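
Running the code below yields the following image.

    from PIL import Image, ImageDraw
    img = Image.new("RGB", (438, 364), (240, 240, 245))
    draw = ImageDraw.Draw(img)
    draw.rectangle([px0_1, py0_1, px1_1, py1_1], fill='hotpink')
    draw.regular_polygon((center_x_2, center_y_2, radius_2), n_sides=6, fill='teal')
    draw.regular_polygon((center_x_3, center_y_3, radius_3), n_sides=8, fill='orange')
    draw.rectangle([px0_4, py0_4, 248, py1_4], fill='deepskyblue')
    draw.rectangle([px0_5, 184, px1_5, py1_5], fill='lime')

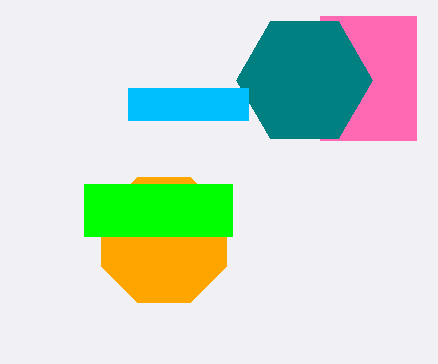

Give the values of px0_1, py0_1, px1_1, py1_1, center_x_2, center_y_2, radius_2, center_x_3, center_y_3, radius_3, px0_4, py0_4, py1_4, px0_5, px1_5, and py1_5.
px0_1 = 320
py0_1 = 16
px1_1 = 416
py1_1 = 140
center_x_2 = 304
center_y_2 = 80
radius_2 = 68
center_x_3 = 164
center_y_3 = 240
radius_3 = 68
px0_4 = 128
py0_4 = 88
py1_4 = 120
px0_5 = 84
px1_5 = 232
py1_5 = 236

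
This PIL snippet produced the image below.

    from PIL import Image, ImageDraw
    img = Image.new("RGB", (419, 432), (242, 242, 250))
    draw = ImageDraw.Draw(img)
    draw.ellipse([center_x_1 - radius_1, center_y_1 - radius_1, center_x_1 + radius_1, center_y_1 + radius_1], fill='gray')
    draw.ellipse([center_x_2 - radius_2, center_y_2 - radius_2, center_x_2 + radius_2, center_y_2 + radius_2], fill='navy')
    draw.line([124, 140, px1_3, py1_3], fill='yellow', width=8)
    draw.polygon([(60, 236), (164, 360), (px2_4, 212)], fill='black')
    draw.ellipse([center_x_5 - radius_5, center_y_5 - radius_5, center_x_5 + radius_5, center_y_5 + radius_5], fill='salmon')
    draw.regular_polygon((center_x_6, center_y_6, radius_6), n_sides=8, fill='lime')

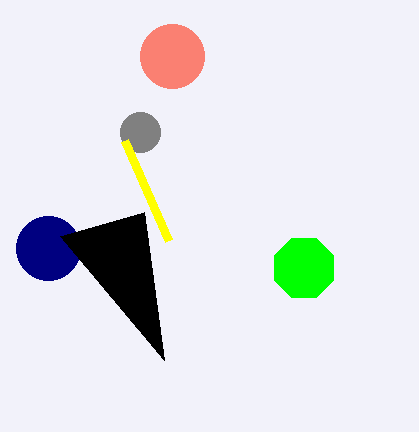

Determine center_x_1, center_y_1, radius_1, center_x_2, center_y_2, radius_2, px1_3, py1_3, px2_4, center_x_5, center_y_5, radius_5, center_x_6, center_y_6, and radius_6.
center_x_1 = 140; center_y_1 = 132; radius_1 = 20; center_x_2 = 48; center_y_2 = 248; radius_2 = 32; px1_3 = 168; py1_3 = 240; px2_4 = 144; center_x_5 = 172; center_y_5 = 56; radius_5 = 32; center_x_6 = 304; center_y_6 = 268; radius_6 = 32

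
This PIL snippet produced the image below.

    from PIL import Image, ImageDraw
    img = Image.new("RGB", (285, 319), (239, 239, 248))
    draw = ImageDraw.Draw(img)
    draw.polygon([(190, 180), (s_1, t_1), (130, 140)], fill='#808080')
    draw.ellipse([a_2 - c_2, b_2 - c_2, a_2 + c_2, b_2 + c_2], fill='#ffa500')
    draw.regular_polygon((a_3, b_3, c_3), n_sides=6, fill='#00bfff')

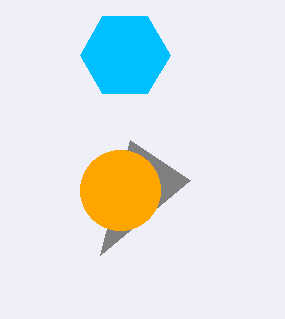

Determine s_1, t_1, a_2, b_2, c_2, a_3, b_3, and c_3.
s_1 = 100, t_1 = 255, a_2 = 120, b_2 = 190, c_2 = 40, a_3 = 125, b_3 = 55, c_3 = 45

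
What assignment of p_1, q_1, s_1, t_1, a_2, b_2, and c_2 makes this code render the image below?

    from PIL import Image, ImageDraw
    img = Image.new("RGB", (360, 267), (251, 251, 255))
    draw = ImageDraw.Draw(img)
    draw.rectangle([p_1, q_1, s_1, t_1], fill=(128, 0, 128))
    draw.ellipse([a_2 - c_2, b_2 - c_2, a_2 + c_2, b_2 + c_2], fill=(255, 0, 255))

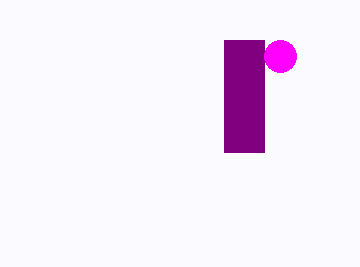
p_1 = 224
q_1 = 40
s_1 = 264
t_1 = 152
a_2 = 280
b_2 = 56
c_2 = 16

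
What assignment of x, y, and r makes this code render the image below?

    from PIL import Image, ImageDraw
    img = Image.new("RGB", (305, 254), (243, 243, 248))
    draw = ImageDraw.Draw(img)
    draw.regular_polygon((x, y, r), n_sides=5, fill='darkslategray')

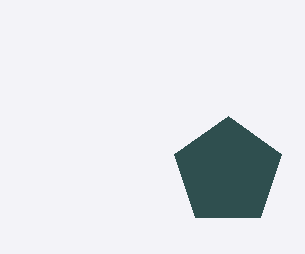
x = 228, y = 172, r = 56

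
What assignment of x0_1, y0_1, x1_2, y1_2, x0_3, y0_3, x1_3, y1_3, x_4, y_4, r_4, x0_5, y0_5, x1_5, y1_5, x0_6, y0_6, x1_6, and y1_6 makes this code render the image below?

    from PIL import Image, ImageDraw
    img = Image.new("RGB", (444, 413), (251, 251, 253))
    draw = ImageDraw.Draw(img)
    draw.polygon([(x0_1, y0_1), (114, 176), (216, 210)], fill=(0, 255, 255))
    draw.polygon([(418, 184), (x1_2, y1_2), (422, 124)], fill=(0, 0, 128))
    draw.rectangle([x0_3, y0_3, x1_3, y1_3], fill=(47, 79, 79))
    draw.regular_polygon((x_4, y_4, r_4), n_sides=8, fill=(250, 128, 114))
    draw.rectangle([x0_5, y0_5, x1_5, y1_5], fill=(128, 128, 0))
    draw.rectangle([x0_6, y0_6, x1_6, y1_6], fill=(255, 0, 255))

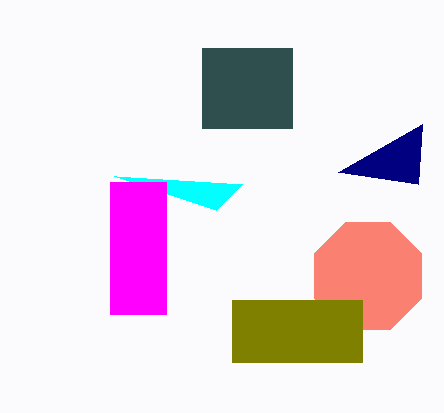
x0_1 = 242
y0_1 = 184
x1_2 = 338
y1_2 = 172
x0_3 = 202
y0_3 = 48
x1_3 = 292
y1_3 = 128
x_4 = 368
y_4 = 276
r_4 = 58
x0_5 = 232
y0_5 = 300
x1_5 = 362
y1_5 = 362
x0_6 = 110
y0_6 = 182
x1_6 = 166
y1_6 = 314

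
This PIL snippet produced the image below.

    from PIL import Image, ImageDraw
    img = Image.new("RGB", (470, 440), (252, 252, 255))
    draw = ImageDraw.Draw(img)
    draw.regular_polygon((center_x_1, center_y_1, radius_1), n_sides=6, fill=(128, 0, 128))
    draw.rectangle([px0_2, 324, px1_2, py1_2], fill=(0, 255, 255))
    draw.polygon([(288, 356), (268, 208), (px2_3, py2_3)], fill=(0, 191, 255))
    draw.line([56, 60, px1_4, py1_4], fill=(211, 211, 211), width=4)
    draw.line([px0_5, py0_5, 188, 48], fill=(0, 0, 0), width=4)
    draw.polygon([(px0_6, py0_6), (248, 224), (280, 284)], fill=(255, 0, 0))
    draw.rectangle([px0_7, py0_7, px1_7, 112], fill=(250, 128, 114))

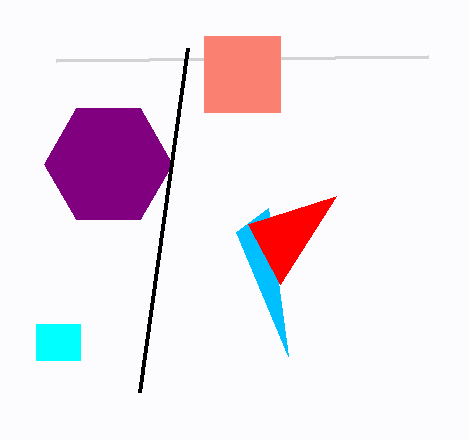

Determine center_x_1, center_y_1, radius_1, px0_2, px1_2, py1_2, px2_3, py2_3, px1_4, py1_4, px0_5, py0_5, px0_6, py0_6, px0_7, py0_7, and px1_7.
center_x_1 = 108, center_y_1 = 164, radius_1 = 64, px0_2 = 36, px1_2 = 80, py1_2 = 360, px2_3 = 236, py2_3 = 232, px1_4 = 428, py1_4 = 56, px0_5 = 140, py0_5 = 392, px0_6 = 336, py0_6 = 196, px0_7 = 204, py0_7 = 36, px1_7 = 280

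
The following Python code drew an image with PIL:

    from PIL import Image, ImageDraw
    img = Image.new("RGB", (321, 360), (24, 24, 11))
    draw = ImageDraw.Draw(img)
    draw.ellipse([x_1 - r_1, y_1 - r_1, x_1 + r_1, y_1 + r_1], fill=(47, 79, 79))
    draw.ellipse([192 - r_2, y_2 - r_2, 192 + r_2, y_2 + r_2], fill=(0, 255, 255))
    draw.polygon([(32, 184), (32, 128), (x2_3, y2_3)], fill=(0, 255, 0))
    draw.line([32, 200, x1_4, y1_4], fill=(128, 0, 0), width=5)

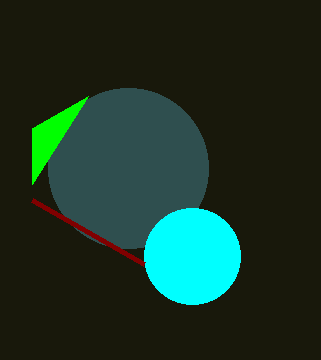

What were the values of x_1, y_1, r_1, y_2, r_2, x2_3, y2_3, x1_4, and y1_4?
x_1 = 128; y_1 = 168; r_1 = 80; y_2 = 256; r_2 = 48; x2_3 = 88; y2_3 = 96; x1_4 = 144; y1_4 = 264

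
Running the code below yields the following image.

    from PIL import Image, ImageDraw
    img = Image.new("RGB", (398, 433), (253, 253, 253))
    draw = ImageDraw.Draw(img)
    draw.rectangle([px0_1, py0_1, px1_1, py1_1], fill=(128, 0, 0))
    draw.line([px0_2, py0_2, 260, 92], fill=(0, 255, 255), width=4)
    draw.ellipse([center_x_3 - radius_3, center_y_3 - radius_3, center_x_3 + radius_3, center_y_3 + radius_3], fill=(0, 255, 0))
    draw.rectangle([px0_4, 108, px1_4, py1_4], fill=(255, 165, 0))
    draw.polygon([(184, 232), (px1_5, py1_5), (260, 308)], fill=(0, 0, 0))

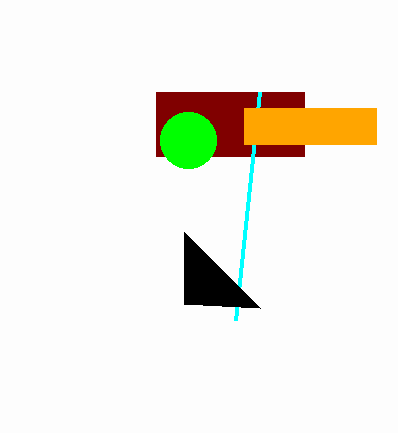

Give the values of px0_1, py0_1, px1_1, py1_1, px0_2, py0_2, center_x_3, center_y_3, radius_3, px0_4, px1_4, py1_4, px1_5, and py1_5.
px0_1 = 156, py0_1 = 92, px1_1 = 304, py1_1 = 156, px0_2 = 236, py0_2 = 320, center_x_3 = 188, center_y_3 = 140, radius_3 = 28, px0_4 = 244, px1_4 = 376, py1_4 = 144, px1_5 = 184, py1_5 = 304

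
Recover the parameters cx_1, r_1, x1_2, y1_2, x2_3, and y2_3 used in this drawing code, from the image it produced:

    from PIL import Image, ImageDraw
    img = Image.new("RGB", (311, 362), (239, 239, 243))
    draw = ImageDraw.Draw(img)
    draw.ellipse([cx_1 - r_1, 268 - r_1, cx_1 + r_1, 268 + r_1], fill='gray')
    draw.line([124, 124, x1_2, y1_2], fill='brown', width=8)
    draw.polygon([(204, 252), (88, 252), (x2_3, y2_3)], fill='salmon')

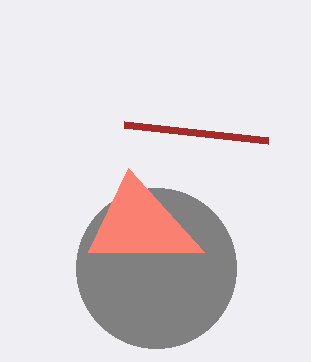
cx_1 = 156, r_1 = 80, x1_2 = 268, y1_2 = 140, x2_3 = 128, y2_3 = 168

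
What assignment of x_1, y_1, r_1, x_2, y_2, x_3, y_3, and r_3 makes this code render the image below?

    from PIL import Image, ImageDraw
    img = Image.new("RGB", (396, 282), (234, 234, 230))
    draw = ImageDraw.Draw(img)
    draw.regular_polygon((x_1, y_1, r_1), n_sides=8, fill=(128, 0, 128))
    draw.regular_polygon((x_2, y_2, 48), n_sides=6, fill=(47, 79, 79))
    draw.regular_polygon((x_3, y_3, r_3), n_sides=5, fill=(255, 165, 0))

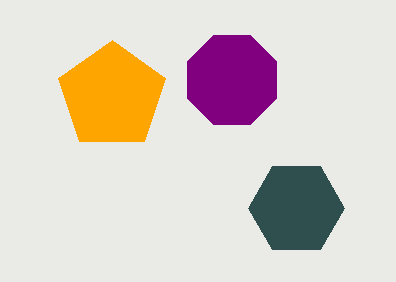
x_1 = 232
y_1 = 80
r_1 = 48
x_2 = 296
y_2 = 208
x_3 = 112
y_3 = 96
r_3 = 56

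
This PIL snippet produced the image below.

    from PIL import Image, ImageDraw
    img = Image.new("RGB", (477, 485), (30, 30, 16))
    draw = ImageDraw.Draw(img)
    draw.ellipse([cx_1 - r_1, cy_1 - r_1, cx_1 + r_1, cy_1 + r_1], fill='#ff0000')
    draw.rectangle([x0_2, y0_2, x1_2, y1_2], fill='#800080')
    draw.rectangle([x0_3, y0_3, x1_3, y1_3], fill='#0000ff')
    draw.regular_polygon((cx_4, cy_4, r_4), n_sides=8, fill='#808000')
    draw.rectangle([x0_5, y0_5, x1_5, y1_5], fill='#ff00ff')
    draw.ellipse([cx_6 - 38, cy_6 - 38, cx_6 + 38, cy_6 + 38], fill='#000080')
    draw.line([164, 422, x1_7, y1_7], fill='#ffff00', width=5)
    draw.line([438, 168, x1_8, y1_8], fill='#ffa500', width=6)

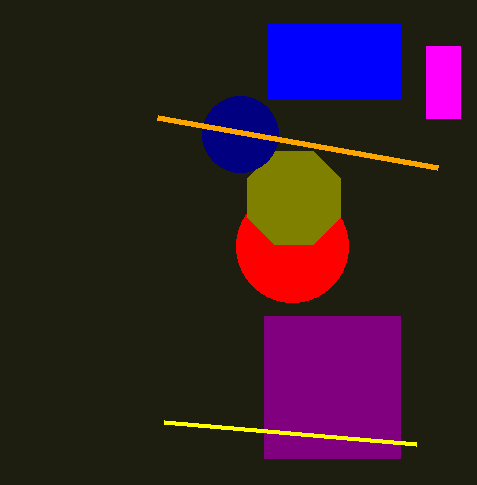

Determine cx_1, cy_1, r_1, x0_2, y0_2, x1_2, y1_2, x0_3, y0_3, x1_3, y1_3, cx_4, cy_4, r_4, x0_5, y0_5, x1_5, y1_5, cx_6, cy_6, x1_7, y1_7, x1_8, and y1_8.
cx_1 = 292
cy_1 = 246
r_1 = 56
x0_2 = 264
y0_2 = 316
x1_2 = 400
y1_2 = 458
x0_3 = 268
y0_3 = 24
x1_3 = 400
y1_3 = 98
cx_4 = 294
cy_4 = 198
r_4 = 50
x0_5 = 426
y0_5 = 46
x1_5 = 460
y1_5 = 118
cx_6 = 240
cy_6 = 134
x1_7 = 416
y1_7 = 444
x1_8 = 158
y1_8 = 118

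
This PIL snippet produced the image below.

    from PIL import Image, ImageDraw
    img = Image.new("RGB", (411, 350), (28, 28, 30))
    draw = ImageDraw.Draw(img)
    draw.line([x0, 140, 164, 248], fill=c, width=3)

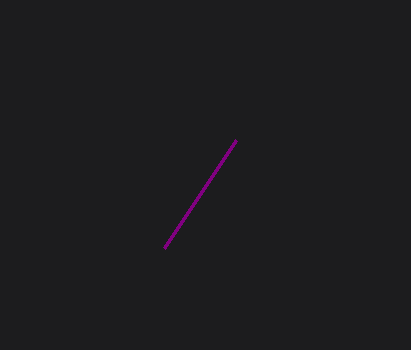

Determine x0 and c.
x0 = 236, c = 'purple'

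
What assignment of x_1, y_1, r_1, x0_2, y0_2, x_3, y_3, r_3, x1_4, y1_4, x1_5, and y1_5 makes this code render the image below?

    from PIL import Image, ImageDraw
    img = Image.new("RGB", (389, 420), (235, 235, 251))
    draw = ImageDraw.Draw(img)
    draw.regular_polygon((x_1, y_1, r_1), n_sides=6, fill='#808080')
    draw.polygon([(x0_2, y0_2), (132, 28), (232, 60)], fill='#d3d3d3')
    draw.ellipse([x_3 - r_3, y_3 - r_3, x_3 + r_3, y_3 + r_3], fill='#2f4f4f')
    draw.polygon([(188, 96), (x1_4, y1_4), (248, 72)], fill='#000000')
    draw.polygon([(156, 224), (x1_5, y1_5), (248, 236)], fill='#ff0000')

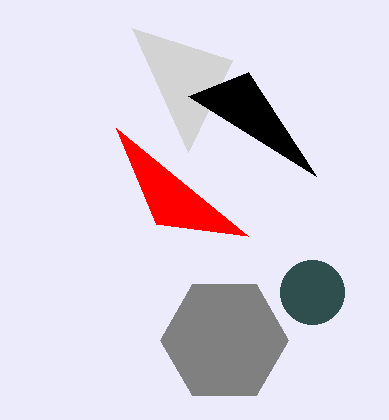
x_1 = 224
y_1 = 340
r_1 = 64
x0_2 = 188
y0_2 = 152
x_3 = 312
y_3 = 292
r_3 = 32
x1_4 = 316
y1_4 = 176
x1_5 = 116
y1_5 = 128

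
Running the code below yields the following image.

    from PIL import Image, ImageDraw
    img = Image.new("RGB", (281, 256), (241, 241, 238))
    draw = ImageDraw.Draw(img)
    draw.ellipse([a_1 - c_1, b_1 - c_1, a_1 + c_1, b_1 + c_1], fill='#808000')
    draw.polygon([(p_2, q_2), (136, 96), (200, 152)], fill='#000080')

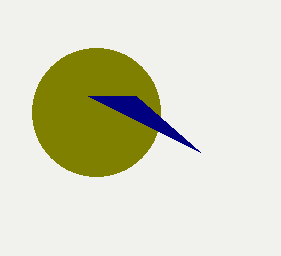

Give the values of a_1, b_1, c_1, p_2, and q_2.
a_1 = 96; b_1 = 112; c_1 = 64; p_2 = 88; q_2 = 96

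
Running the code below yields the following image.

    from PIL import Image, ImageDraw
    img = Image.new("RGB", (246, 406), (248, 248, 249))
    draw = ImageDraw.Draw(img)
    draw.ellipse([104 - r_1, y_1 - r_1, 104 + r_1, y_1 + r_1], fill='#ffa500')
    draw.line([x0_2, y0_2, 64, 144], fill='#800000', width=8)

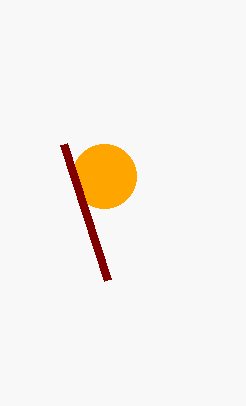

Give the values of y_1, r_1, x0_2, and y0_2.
y_1 = 176
r_1 = 32
x0_2 = 108
y0_2 = 280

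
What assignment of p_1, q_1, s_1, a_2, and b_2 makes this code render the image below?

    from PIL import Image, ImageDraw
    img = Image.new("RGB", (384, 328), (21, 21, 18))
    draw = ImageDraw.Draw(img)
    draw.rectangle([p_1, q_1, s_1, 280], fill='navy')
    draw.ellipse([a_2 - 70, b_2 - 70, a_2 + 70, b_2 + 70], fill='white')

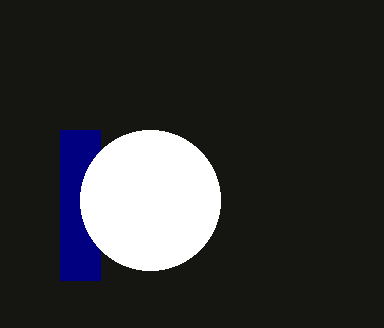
p_1 = 60
q_1 = 130
s_1 = 100
a_2 = 150
b_2 = 200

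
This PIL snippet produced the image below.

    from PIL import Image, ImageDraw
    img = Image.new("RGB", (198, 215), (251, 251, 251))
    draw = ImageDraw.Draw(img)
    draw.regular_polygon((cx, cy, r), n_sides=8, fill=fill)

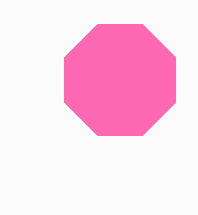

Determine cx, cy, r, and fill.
cx = 120; cy = 80; r = 60; fill = 'hotpink'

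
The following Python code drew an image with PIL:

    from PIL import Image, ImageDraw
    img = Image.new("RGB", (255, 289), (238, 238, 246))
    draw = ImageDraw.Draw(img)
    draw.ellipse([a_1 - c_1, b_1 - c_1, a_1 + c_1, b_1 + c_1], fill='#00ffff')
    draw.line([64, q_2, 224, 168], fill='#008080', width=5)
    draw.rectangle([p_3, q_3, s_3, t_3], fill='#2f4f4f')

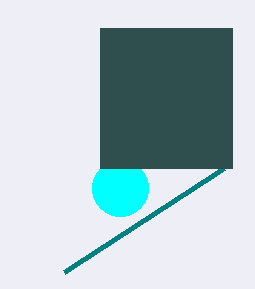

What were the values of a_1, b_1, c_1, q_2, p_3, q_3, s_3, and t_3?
a_1 = 120; b_1 = 188; c_1 = 28; q_2 = 272; p_3 = 100; q_3 = 28; s_3 = 232; t_3 = 168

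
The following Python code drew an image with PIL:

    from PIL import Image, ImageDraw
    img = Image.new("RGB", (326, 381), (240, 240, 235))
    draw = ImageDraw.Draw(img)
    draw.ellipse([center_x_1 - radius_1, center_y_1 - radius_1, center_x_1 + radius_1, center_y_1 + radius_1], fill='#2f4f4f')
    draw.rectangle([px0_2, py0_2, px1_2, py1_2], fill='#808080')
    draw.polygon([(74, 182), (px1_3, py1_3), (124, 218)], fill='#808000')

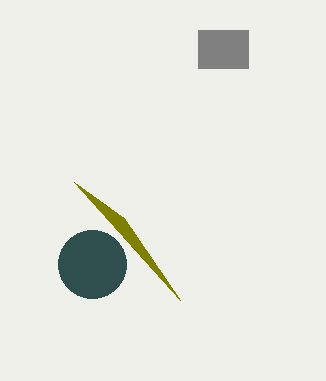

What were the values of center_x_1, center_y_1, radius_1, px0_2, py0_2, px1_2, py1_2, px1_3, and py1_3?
center_x_1 = 92
center_y_1 = 264
radius_1 = 34
px0_2 = 198
py0_2 = 30
px1_2 = 248
py1_2 = 68
px1_3 = 180
py1_3 = 300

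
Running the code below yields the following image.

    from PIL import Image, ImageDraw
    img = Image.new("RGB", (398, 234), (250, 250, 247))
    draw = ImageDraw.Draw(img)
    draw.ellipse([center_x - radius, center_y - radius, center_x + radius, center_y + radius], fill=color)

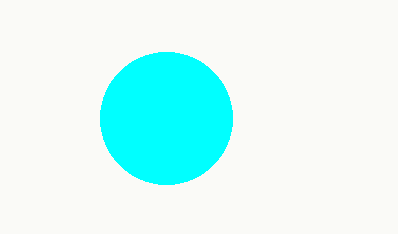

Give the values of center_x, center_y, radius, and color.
center_x = 166
center_y = 118
radius = 66
color = 'cyan'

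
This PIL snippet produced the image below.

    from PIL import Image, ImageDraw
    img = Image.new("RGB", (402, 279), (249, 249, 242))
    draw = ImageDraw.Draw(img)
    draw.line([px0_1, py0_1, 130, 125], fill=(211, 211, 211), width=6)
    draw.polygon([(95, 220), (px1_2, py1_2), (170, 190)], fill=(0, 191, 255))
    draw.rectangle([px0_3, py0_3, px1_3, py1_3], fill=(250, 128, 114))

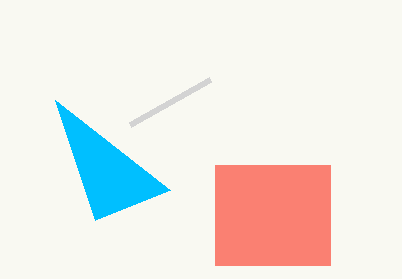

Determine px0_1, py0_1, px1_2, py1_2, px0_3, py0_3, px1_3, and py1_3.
px0_1 = 210, py0_1 = 80, px1_2 = 55, py1_2 = 100, px0_3 = 215, py0_3 = 165, px1_3 = 330, py1_3 = 265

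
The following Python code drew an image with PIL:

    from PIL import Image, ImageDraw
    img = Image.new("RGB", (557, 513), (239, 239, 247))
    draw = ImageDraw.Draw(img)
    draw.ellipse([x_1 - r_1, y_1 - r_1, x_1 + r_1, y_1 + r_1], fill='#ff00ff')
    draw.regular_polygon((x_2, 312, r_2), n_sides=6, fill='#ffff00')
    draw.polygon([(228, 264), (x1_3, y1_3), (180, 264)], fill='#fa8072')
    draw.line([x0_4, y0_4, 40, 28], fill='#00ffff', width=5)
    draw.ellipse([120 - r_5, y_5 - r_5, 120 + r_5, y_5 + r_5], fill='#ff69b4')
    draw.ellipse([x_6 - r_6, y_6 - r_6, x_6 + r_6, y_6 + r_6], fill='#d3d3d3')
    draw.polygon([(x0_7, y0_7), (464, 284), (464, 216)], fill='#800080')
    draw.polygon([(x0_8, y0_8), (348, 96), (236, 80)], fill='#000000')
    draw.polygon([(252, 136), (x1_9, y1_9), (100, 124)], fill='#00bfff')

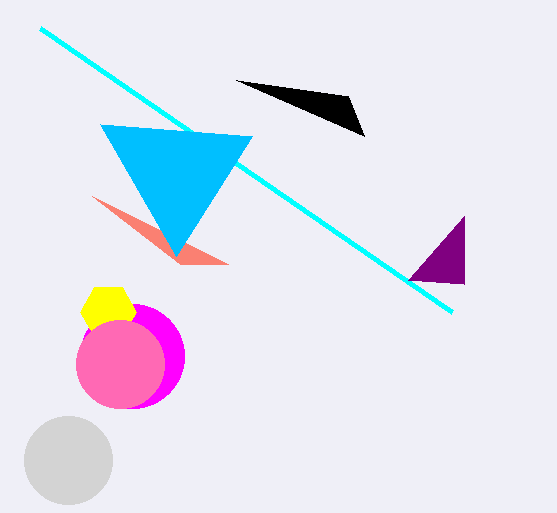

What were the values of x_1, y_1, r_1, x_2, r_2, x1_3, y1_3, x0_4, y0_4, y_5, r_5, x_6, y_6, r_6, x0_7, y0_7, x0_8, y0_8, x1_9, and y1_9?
x_1 = 132, y_1 = 356, r_1 = 52, x_2 = 108, r_2 = 28, x1_3 = 92, y1_3 = 196, x0_4 = 452, y0_4 = 312, y_5 = 364, r_5 = 44, x_6 = 68, y_6 = 460, r_6 = 44, x0_7 = 408, y0_7 = 280, x0_8 = 364, y0_8 = 136, x1_9 = 176, y1_9 = 256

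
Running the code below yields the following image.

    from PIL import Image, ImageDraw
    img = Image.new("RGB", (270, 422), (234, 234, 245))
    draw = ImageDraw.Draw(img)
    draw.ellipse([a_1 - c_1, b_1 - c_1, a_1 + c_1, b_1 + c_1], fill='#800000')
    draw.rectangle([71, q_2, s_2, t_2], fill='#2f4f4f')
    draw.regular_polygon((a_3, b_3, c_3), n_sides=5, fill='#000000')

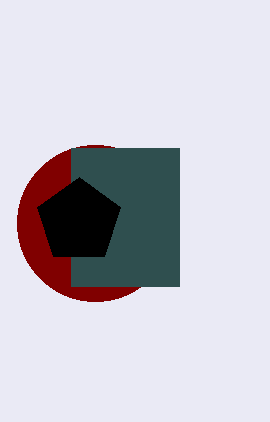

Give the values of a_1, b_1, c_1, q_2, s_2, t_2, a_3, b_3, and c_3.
a_1 = 95
b_1 = 223
c_1 = 78
q_2 = 148
s_2 = 179
t_2 = 286
a_3 = 79
b_3 = 221
c_3 = 44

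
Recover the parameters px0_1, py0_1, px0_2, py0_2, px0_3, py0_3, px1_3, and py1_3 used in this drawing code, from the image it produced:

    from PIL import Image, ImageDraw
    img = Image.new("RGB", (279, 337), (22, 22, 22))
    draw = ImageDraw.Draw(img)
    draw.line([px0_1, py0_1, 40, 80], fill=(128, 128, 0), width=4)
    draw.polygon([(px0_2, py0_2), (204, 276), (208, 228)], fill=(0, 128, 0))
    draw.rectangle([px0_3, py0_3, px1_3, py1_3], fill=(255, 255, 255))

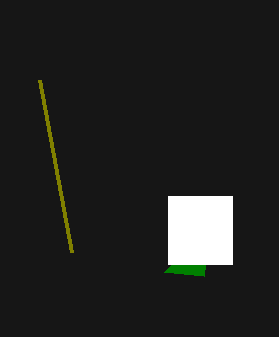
px0_1 = 72; py0_1 = 252; px0_2 = 164; py0_2 = 272; px0_3 = 168; py0_3 = 196; px1_3 = 232; py1_3 = 264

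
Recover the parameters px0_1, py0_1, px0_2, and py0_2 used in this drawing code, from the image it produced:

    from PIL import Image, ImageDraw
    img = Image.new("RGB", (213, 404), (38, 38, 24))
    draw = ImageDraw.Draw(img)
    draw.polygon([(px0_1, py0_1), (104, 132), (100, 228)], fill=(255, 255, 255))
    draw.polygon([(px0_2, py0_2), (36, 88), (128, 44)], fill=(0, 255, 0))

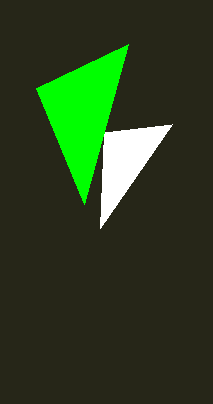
px0_1 = 172, py0_1 = 124, px0_2 = 84, py0_2 = 204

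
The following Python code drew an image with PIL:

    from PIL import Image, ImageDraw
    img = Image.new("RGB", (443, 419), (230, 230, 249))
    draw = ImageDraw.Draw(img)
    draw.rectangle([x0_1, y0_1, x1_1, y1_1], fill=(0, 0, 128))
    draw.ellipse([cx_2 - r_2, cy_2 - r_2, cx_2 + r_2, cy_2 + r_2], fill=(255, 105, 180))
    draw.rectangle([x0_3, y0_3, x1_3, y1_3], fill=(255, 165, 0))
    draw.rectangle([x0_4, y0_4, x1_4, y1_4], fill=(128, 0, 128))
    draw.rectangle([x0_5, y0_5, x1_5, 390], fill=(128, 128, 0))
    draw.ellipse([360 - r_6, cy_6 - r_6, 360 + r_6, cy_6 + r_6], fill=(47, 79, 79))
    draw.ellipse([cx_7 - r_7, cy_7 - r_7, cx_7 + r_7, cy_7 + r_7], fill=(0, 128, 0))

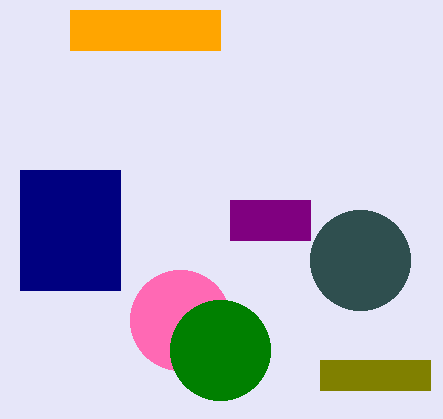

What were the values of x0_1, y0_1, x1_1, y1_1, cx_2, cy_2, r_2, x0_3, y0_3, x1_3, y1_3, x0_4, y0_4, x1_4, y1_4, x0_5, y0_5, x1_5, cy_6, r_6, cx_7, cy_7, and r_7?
x0_1 = 20, y0_1 = 170, x1_1 = 120, y1_1 = 290, cx_2 = 180, cy_2 = 320, r_2 = 50, x0_3 = 70, y0_3 = 10, x1_3 = 220, y1_3 = 50, x0_4 = 230, y0_4 = 200, x1_4 = 310, y1_4 = 240, x0_5 = 320, y0_5 = 360, x1_5 = 430, cy_6 = 260, r_6 = 50, cx_7 = 220, cy_7 = 350, r_7 = 50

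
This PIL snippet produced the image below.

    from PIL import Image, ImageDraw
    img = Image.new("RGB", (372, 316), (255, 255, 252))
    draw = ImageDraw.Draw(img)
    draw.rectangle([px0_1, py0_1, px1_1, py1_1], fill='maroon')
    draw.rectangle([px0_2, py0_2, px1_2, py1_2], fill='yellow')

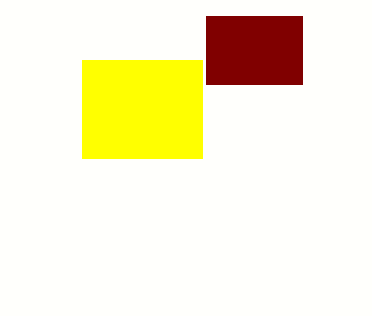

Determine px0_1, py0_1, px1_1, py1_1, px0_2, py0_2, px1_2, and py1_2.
px0_1 = 206
py0_1 = 16
px1_1 = 302
py1_1 = 84
px0_2 = 82
py0_2 = 60
px1_2 = 202
py1_2 = 158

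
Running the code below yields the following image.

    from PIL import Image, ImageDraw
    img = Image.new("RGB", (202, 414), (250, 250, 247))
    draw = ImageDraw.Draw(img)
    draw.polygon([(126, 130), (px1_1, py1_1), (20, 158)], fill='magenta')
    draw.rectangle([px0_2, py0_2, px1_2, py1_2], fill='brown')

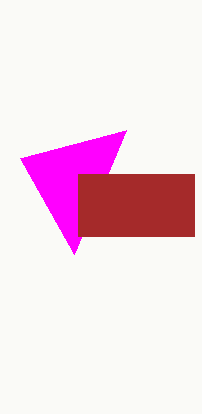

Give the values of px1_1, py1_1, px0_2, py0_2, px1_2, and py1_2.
px1_1 = 74, py1_1 = 254, px0_2 = 78, py0_2 = 174, px1_2 = 194, py1_2 = 236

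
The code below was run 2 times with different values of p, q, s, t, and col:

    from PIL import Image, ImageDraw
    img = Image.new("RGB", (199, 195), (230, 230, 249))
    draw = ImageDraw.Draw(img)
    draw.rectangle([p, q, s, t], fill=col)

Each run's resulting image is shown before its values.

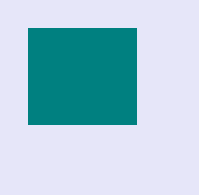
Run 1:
p = 28; q = 28; s = 136; t = 124; col = 'teal'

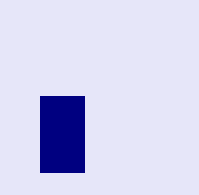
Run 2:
p = 40, q = 96, s = 84, t = 172, col = 'navy'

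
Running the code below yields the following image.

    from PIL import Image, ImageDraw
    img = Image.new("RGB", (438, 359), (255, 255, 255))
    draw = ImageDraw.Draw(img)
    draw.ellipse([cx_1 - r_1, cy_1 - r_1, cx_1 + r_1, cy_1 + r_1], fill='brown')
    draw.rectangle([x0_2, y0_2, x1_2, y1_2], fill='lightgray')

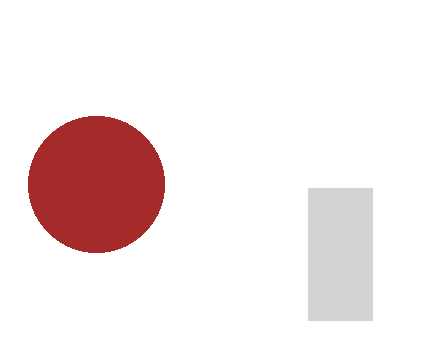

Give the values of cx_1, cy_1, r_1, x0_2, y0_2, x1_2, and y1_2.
cx_1 = 96
cy_1 = 184
r_1 = 68
x0_2 = 308
y0_2 = 188
x1_2 = 372
y1_2 = 320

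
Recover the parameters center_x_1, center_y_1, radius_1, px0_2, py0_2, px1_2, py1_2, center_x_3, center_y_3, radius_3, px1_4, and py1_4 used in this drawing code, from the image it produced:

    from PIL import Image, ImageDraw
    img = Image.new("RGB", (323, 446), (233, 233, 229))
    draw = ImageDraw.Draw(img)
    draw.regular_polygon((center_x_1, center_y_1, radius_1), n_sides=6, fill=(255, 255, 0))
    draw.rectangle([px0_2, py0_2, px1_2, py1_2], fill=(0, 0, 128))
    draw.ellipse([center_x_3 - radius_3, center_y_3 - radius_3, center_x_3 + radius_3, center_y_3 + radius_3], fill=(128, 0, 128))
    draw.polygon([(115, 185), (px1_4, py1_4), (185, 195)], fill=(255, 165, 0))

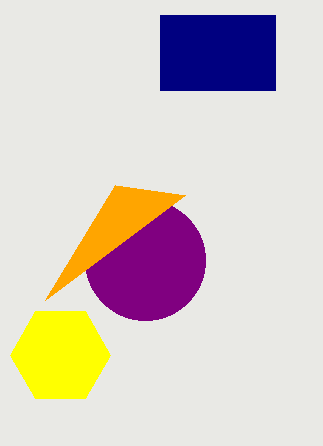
center_x_1 = 60, center_y_1 = 355, radius_1 = 50, px0_2 = 160, py0_2 = 15, px1_2 = 275, py1_2 = 90, center_x_3 = 145, center_y_3 = 260, radius_3 = 60, px1_4 = 45, py1_4 = 300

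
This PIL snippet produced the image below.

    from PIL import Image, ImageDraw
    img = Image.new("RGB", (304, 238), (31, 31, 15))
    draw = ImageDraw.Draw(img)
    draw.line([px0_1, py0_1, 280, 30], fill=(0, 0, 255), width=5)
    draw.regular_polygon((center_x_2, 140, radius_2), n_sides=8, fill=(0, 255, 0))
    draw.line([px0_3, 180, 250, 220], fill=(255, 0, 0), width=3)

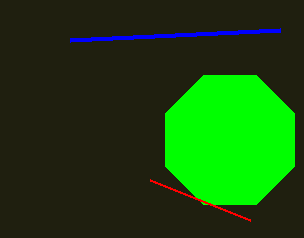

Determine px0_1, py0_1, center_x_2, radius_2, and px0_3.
px0_1 = 70, py0_1 = 40, center_x_2 = 230, radius_2 = 70, px0_3 = 150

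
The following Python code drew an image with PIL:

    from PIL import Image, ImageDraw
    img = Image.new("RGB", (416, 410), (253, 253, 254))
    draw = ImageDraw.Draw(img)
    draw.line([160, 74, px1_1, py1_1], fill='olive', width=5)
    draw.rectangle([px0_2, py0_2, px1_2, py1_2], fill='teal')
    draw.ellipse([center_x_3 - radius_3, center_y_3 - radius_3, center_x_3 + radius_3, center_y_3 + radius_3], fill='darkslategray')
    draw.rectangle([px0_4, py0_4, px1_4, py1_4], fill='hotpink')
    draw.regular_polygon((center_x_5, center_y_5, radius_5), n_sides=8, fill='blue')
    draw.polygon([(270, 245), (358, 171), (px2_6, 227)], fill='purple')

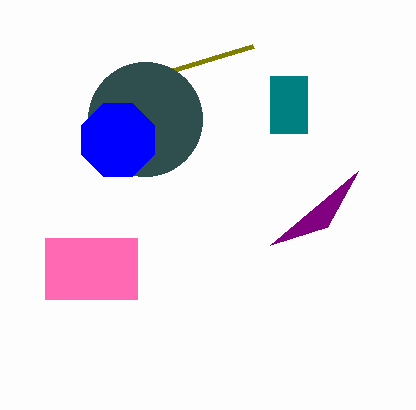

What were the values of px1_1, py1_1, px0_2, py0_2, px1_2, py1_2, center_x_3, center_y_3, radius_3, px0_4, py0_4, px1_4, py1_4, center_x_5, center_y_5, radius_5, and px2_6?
px1_1 = 253, py1_1 = 46, px0_2 = 270, py0_2 = 76, px1_2 = 307, py1_2 = 133, center_x_3 = 145, center_y_3 = 119, radius_3 = 57, px0_4 = 45, py0_4 = 238, px1_4 = 137, py1_4 = 299, center_x_5 = 118, center_y_5 = 140, radius_5 = 39, px2_6 = 327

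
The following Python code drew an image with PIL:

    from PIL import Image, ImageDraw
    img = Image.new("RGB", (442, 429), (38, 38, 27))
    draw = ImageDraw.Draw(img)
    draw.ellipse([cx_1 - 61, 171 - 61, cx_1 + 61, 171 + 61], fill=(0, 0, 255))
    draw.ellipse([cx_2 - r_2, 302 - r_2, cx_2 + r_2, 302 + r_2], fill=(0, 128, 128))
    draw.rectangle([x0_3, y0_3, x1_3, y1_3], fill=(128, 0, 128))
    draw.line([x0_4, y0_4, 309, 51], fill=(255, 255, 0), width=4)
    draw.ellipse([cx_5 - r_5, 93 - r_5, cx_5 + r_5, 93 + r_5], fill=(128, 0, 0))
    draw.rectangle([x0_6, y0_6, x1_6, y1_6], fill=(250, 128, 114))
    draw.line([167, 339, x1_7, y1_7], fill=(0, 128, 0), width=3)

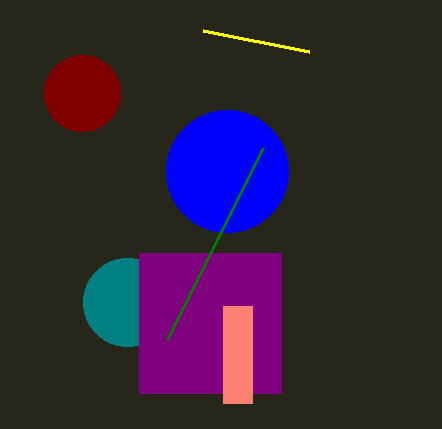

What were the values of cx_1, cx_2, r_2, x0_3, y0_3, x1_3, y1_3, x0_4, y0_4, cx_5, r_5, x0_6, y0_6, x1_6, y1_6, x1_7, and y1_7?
cx_1 = 227, cx_2 = 127, r_2 = 44, x0_3 = 139, y0_3 = 253, x1_3 = 281, y1_3 = 393, x0_4 = 203, y0_4 = 30, cx_5 = 82, r_5 = 38, x0_6 = 223, y0_6 = 306, x1_6 = 252, y1_6 = 403, x1_7 = 263, y1_7 = 148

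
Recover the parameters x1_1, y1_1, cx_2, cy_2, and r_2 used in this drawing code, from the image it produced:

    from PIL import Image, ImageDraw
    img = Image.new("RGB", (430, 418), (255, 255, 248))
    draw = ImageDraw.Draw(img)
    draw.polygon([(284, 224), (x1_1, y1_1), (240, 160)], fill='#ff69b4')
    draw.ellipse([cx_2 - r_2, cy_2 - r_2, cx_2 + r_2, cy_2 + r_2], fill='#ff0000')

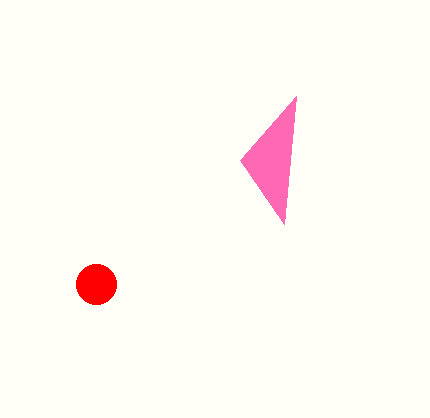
x1_1 = 296; y1_1 = 96; cx_2 = 96; cy_2 = 284; r_2 = 20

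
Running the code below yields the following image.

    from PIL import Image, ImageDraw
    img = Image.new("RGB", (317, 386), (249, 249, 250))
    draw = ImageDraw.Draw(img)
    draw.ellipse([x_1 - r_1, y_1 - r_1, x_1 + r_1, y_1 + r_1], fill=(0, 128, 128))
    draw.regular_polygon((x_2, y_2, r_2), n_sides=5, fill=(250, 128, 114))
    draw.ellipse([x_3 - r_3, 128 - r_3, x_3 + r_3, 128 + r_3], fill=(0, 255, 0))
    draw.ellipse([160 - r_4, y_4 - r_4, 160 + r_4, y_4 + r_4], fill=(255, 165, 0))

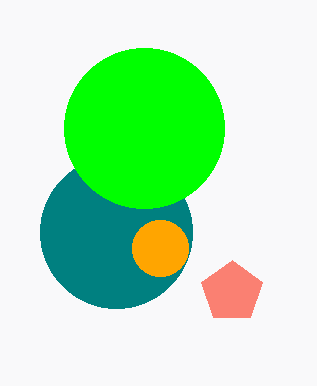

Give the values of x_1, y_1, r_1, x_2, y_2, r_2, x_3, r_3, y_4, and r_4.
x_1 = 116, y_1 = 232, r_1 = 76, x_2 = 232, y_2 = 292, r_2 = 32, x_3 = 144, r_3 = 80, y_4 = 248, r_4 = 28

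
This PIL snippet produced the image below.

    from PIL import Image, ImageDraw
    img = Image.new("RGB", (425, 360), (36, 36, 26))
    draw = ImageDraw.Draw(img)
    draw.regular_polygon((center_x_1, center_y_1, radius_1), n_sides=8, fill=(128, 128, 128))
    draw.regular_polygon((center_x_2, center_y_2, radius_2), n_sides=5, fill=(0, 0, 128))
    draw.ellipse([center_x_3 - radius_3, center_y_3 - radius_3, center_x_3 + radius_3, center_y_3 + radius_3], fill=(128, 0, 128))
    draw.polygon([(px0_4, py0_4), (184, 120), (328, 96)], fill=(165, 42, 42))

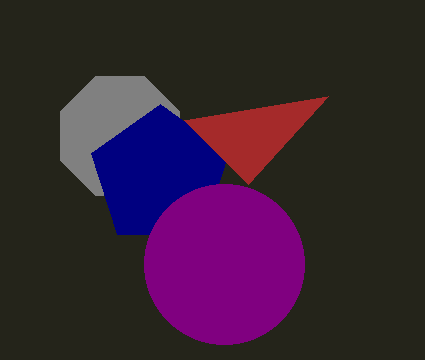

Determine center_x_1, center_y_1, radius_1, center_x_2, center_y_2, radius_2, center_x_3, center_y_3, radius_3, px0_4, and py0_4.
center_x_1 = 120; center_y_1 = 136; radius_1 = 64; center_x_2 = 160; center_y_2 = 176; radius_2 = 72; center_x_3 = 224; center_y_3 = 264; radius_3 = 80; px0_4 = 248; py0_4 = 184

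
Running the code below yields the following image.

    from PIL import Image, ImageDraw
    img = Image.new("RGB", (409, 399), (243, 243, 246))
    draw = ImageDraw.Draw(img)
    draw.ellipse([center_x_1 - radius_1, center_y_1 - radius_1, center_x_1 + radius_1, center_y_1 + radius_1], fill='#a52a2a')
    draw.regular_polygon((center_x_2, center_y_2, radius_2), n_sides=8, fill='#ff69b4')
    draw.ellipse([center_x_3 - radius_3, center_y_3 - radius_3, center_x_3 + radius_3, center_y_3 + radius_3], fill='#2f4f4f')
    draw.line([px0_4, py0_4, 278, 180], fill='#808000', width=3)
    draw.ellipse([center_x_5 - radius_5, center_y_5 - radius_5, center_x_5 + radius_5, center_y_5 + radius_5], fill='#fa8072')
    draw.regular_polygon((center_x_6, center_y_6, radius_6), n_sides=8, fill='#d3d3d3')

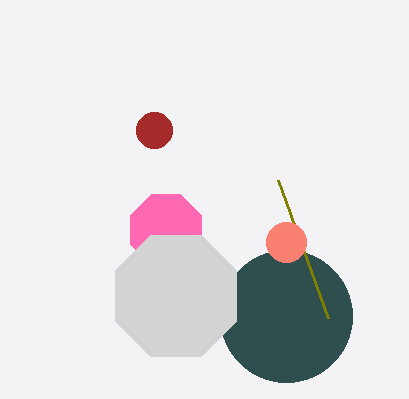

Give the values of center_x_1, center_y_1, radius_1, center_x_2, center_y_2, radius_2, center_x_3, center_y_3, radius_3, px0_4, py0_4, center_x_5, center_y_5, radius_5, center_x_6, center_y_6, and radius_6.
center_x_1 = 154, center_y_1 = 130, radius_1 = 18, center_x_2 = 166, center_y_2 = 230, radius_2 = 38, center_x_3 = 286, center_y_3 = 316, radius_3 = 66, px0_4 = 328, py0_4 = 318, center_x_5 = 286, center_y_5 = 242, radius_5 = 20, center_x_6 = 176, center_y_6 = 296, radius_6 = 66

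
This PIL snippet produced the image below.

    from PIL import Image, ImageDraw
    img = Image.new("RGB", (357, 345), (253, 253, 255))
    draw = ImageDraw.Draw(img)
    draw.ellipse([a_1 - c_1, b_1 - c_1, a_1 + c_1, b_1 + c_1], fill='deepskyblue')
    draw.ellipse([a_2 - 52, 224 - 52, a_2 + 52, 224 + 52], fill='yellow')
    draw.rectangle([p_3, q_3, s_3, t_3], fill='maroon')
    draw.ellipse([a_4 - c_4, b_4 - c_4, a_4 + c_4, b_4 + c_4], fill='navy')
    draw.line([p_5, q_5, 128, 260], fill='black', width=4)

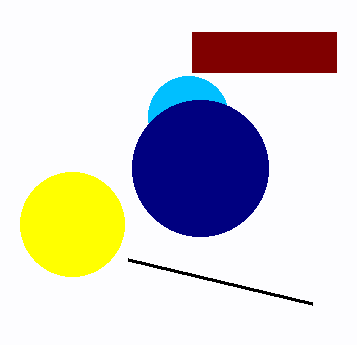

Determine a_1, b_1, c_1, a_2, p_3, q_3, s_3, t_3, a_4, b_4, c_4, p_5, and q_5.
a_1 = 188, b_1 = 116, c_1 = 40, a_2 = 72, p_3 = 192, q_3 = 32, s_3 = 336, t_3 = 72, a_4 = 200, b_4 = 168, c_4 = 68, p_5 = 312, q_5 = 304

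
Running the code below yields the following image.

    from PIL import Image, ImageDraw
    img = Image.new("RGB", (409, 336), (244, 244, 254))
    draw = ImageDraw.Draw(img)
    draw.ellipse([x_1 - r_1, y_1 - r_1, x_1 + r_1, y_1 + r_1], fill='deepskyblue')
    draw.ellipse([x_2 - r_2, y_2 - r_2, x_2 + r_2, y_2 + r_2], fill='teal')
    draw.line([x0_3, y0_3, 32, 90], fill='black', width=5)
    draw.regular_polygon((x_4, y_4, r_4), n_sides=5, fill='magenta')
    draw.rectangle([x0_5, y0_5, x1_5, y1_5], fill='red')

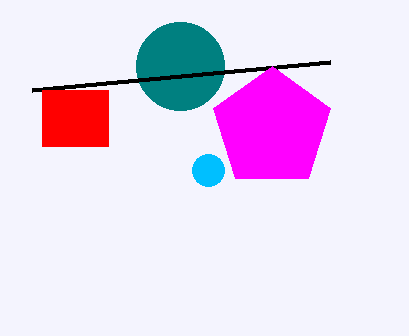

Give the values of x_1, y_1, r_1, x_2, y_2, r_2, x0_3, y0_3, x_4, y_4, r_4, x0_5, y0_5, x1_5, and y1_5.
x_1 = 208; y_1 = 170; r_1 = 16; x_2 = 180; y_2 = 66; r_2 = 44; x0_3 = 330; y0_3 = 62; x_4 = 272; y_4 = 128; r_4 = 62; x0_5 = 42; y0_5 = 90; x1_5 = 108; y1_5 = 146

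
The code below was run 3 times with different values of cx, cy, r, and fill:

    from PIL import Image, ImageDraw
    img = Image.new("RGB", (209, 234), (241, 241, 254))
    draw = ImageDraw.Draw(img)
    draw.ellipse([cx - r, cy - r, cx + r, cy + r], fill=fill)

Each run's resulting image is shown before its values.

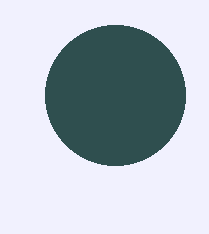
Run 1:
cx = 115
cy = 95
r = 70
fill = 'darkslategray'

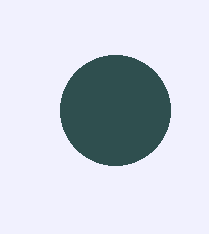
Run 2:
cx = 115, cy = 110, r = 55, fill = 'darkslategray'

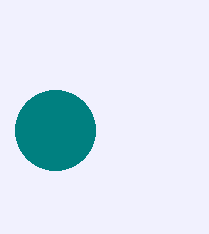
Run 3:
cx = 55, cy = 130, r = 40, fill = 'teal'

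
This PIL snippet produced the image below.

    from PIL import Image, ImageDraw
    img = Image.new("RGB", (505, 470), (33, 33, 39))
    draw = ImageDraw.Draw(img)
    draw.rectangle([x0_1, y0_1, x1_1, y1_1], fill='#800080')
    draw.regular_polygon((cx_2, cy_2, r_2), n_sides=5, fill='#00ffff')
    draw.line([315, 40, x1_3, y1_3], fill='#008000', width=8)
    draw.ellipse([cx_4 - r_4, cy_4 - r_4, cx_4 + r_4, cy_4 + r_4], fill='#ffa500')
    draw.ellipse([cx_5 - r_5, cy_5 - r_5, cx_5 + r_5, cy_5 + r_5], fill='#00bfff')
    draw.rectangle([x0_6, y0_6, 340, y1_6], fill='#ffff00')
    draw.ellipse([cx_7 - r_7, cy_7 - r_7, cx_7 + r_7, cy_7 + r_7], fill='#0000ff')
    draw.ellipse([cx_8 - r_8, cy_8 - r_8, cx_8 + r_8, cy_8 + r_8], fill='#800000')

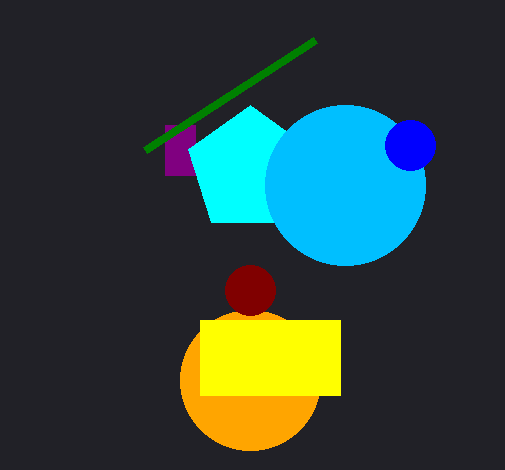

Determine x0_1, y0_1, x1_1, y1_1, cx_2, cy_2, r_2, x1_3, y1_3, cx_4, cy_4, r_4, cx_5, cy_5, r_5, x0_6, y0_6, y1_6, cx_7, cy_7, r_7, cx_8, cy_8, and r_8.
x0_1 = 165; y0_1 = 125; x1_1 = 195; y1_1 = 175; cx_2 = 250; cy_2 = 170; r_2 = 65; x1_3 = 145; y1_3 = 150; cx_4 = 250; cy_4 = 380; r_4 = 70; cx_5 = 345; cy_5 = 185; r_5 = 80; x0_6 = 200; y0_6 = 320; y1_6 = 395; cx_7 = 410; cy_7 = 145; r_7 = 25; cx_8 = 250; cy_8 = 290; r_8 = 25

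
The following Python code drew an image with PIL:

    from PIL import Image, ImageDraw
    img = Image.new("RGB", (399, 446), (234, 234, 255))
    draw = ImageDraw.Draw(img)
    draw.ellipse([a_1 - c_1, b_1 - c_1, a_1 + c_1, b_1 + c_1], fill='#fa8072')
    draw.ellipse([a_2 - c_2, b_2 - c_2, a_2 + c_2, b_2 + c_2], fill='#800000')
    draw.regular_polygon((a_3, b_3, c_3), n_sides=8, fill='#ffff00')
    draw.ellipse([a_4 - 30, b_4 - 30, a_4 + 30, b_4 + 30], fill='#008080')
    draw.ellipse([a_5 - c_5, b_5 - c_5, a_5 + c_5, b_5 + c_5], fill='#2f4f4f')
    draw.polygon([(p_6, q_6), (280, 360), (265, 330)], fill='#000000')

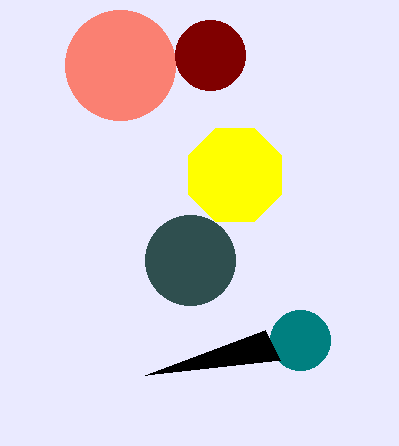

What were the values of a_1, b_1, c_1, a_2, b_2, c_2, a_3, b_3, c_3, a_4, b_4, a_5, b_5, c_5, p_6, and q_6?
a_1 = 120, b_1 = 65, c_1 = 55, a_2 = 210, b_2 = 55, c_2 = 35, a_3 = 235, b_3 = 175, c_3 = 50, a_4 = 300, b_4 = 340, a_5 = 190, b_5 = 260, c_5 = 45, p_6 = 145, q_6 = 375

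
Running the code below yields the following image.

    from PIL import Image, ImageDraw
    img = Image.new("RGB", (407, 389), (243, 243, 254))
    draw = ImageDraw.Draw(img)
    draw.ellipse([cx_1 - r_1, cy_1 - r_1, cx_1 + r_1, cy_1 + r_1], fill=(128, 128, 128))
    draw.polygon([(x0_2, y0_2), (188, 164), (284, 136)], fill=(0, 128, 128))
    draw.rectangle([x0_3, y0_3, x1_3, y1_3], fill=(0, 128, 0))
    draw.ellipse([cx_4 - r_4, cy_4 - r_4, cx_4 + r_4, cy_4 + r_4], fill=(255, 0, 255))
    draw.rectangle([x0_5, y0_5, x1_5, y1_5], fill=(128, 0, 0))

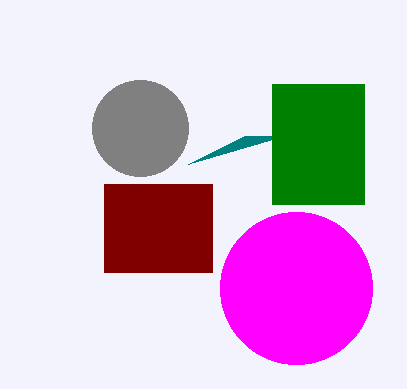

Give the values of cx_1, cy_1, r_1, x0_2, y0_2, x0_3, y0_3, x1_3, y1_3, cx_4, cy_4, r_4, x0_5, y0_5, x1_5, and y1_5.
cx_1 = 140; cy_1 = 128; r_1 = 48; x0_2 = 244; y0_2 = 136; x0_3 = 272; y0_3 = 84; x1_3 = 364; y1_3 = 204; cx_4 = 296; cy_4 = 288; r_4 = 76; x0_5 = 104; y0_5 = 184; x1_5 = 212; y1_5 = 272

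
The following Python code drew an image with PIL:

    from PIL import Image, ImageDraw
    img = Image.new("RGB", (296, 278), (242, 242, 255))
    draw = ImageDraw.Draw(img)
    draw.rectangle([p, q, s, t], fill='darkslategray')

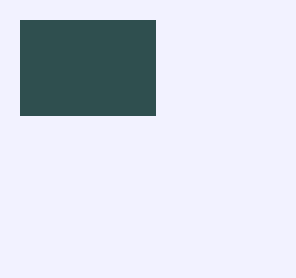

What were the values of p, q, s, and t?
p = 20, q = 20, s = 155, t = 115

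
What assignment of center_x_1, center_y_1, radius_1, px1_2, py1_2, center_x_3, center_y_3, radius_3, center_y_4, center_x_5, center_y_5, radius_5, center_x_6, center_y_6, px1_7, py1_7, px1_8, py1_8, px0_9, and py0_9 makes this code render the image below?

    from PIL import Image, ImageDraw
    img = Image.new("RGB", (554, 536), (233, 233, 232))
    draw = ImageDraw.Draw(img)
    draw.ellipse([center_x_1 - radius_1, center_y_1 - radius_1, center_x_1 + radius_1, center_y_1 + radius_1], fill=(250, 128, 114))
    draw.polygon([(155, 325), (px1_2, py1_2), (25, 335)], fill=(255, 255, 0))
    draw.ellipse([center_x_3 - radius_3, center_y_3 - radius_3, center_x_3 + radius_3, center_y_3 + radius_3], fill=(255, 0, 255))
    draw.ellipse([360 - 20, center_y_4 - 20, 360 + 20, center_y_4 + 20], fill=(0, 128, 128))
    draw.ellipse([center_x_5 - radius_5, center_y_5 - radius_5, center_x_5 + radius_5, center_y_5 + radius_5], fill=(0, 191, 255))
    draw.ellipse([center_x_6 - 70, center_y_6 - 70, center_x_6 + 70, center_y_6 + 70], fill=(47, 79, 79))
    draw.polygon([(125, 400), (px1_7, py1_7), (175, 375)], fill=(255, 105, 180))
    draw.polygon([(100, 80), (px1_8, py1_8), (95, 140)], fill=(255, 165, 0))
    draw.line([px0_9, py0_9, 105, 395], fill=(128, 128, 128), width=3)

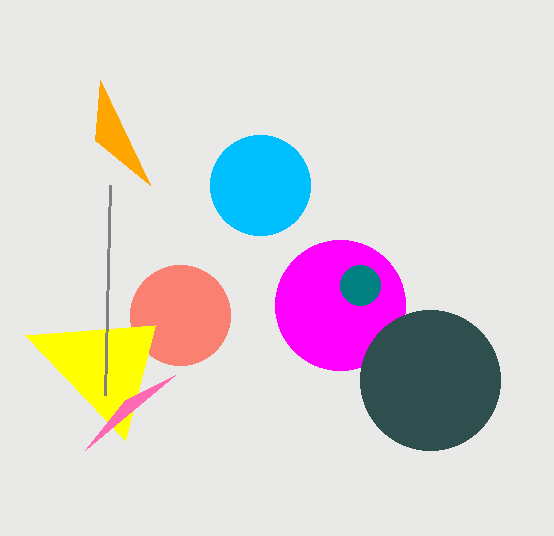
center_x_1 = 180, center_y_1 = 315, radius_1 = 50, px1_2 = 125, py1_2 = 440, center_x_3 = 340, center_y_3 = 305, radius_3 = 65, center_y_4 = 285, center_x_5 = 260, center_y_5 = 185, radius_5 = 50, center_x_6 = 430, center_y_6 = 380, px1_7 = 85, py1_7 = 450, px1_8 = 150, py1_8 = 185, px0_9 = 110, py0_9 = 185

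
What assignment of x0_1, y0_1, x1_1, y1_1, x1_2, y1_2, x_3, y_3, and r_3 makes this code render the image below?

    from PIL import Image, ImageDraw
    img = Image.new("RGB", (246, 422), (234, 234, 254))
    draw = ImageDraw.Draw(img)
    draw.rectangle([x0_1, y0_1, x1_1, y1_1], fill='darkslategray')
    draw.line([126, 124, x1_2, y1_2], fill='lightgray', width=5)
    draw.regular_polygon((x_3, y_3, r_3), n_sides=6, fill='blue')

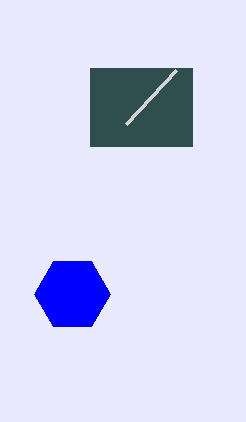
x0_1 = 90
y0_1 = 68
x1_1 = 192
y1_1 = 146
x1_2 = 176
y1_2 = 70
x_3 = 72
y_3 = 294
r_3 = 38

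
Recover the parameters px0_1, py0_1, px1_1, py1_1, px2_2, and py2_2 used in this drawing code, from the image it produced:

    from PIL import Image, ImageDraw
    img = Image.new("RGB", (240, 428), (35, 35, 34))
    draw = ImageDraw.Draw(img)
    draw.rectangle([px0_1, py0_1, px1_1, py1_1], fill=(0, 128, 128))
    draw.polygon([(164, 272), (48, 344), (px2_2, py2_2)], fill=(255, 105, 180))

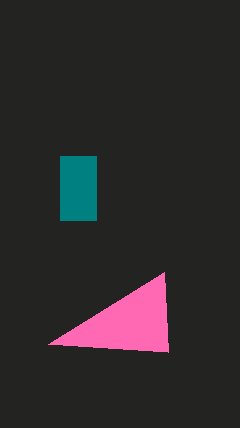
px0_1 = 60, py0_1 = 156, px1_1 = 96, py1_1 = 220, px2_2 = 168, py2_2 = 352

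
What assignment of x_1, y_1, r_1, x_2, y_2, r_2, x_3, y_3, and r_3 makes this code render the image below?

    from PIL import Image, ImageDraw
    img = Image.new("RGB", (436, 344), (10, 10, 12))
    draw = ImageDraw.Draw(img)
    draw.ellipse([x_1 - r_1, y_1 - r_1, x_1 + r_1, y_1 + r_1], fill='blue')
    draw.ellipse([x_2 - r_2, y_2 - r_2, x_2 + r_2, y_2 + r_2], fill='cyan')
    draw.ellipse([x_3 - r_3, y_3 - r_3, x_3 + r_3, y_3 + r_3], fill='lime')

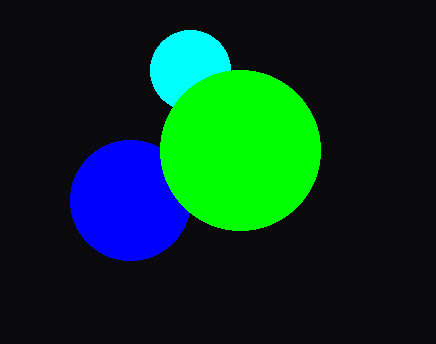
x_1 = 130
y_1 = 200
r_1 = 60
x_2 = 190
y_2 = 70
r_2 = 40
x_3 = 240
y_3 = 150
r_3 = 80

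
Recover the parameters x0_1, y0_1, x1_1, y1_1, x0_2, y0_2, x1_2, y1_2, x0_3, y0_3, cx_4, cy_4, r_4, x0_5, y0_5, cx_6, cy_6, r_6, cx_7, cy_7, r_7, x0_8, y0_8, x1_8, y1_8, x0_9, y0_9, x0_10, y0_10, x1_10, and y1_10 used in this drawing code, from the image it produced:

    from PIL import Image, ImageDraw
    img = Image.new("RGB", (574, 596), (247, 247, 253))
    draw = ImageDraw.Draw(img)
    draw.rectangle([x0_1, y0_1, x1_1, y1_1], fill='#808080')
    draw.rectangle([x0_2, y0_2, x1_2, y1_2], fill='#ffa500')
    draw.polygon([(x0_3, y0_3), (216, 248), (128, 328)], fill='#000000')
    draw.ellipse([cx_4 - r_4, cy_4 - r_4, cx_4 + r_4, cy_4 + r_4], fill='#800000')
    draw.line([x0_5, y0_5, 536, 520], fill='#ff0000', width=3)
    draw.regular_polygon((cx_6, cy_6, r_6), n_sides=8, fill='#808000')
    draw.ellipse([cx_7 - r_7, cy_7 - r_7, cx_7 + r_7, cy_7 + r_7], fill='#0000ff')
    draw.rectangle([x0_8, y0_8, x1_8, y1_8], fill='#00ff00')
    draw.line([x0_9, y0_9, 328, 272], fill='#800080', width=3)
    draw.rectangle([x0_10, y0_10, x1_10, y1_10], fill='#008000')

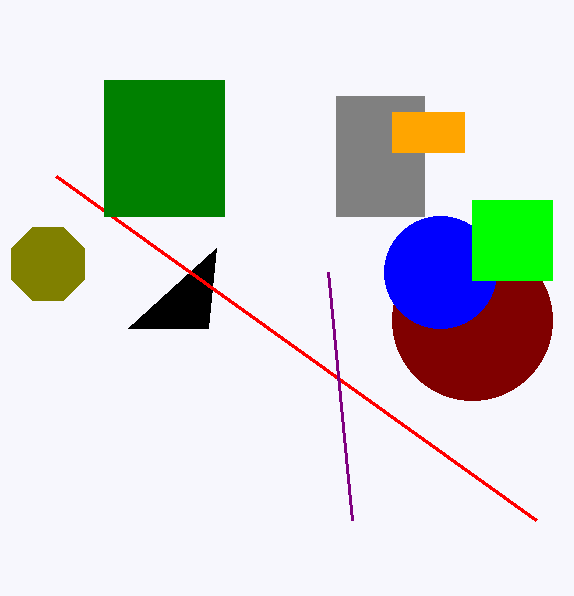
x0_1 = 336
y0_1 = 96
x1_1 = 424
y1_1 = 216
x0_2 = 392
y0_2 = 112
x1_2 = 464
y1_2 = 152
x0_3 = 208
y0_3 = 328
cx_4 = 472
cy_4 = 320
r_4 = 80
x0_5 = 56
y0_5 = 176
cx_6 = 48
cy_6 = 264
r_6 = 40
cx_7 = 440
cy_7 = 272
r_7 = 56
x0_8 = 472
y0_8 = 200
x1_8 = 552
y1_8 = 280
x0_9 = 352
y0_9 = 520
x0_10 = 104
y0_10 = 80
x1_10 = 224
y1_10 = 216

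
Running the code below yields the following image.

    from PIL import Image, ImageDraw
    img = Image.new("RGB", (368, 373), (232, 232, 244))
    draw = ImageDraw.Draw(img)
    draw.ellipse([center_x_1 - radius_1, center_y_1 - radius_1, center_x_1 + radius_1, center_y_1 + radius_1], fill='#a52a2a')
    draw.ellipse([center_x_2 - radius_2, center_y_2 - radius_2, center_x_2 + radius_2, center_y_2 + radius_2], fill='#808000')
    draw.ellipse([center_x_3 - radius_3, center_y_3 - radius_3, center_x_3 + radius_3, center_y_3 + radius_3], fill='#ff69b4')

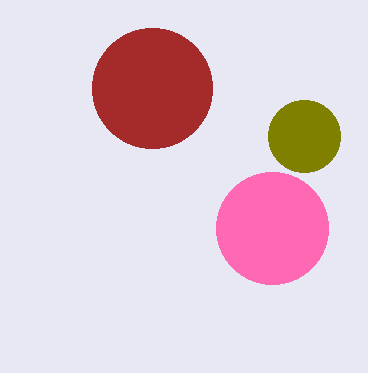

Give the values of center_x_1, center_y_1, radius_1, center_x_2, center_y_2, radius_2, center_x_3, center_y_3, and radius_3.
center_x_1 = 152, center_y_1 = 88, radius_1 = 60, center_x_2 = 304, center_y_2 = 136, radius_2 = 36, center_x_3 = 272, center_y_3 = 228, radius_3 = 56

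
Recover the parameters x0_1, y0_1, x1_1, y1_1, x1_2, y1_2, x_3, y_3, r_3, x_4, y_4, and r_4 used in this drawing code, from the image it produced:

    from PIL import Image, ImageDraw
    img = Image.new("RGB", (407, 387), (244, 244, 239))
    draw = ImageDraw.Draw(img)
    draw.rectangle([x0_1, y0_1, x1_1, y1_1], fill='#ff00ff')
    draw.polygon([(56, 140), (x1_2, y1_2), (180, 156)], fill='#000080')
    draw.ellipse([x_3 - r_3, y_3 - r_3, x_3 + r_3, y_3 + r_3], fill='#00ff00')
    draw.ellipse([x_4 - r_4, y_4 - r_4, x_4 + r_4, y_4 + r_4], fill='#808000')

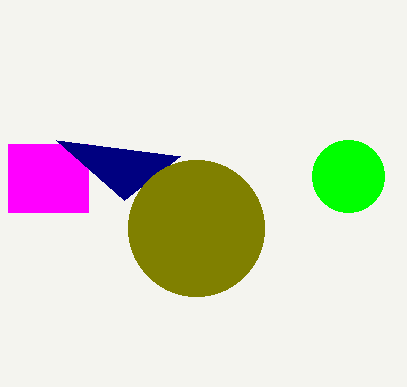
x0_1 = 8; y0_1 = 144; x1_1 = 88; y1_1 = 212; x1_2 = 124; y1_2 = 200; x_3 = 348; y_3 = 176; r_3 = 36; x_4 = 196; y_4 = 228; r_4 = 68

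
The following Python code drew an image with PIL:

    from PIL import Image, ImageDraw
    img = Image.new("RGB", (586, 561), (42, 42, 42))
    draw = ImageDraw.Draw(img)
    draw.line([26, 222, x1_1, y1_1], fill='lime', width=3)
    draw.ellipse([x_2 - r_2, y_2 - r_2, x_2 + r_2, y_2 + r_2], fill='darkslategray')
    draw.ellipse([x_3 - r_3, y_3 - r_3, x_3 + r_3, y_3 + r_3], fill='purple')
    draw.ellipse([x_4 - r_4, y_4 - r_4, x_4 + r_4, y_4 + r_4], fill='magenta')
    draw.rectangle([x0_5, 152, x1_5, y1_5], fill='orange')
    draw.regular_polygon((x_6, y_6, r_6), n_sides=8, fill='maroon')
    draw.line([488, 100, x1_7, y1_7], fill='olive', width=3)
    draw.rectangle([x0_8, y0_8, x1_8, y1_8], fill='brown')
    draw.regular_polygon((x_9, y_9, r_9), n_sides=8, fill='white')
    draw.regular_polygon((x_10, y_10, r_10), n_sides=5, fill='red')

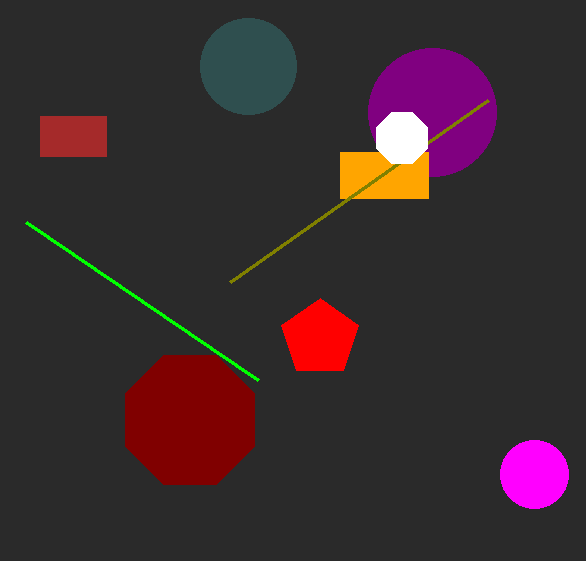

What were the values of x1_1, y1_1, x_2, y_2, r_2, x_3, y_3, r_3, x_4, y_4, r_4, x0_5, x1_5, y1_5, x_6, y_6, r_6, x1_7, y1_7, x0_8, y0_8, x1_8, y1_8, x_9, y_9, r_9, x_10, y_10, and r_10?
x1_1 = 258
y1_1 = 380
x_2 = 248
y_2 = 66
r_2 = 48
x_3 = 432
y_3 = 112
r_3 = 64
x_4 = 534
y_4 = 474
r_4 = 34
x0_5 = 340
x1_5 = 428
y1_5 = 198
x_6 = 190
y_6 = 420
r_6 = 70
x1_7 = 230
y1_7 = 282
x0_8 = 40
y0_8 = 116
x1_8 = 106
y1_8 = 156
x_9 = 402
y_9 = 138
r_9 = 28
x_10 = 320
y_10 = 338
r_10 = 40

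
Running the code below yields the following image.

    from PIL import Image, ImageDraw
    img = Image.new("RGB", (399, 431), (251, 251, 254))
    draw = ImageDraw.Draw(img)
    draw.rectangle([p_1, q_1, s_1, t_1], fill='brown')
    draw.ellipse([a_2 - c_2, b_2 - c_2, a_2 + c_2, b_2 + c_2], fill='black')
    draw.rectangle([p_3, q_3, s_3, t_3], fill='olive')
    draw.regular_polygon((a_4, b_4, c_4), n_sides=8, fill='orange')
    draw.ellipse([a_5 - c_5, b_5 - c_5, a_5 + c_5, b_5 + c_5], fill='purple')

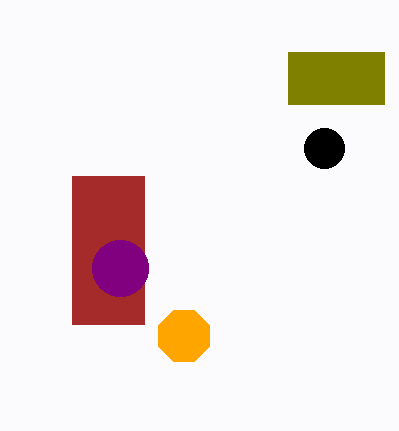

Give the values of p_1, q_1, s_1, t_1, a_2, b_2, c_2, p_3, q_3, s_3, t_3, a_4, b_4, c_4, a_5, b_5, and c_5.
p_1 = 72
q_1 = 176
s_1 = 144
t_1 = 324
a_2 = 324
b_2 = 148
c_2 = 20
p_3 = 288
q_3 = 52
s_3 = 384
t_3 = 104
a_4 = 184
b_4 = 336
c_4 = 28
a_5 = 120
b_5 = 268
c_5 = 28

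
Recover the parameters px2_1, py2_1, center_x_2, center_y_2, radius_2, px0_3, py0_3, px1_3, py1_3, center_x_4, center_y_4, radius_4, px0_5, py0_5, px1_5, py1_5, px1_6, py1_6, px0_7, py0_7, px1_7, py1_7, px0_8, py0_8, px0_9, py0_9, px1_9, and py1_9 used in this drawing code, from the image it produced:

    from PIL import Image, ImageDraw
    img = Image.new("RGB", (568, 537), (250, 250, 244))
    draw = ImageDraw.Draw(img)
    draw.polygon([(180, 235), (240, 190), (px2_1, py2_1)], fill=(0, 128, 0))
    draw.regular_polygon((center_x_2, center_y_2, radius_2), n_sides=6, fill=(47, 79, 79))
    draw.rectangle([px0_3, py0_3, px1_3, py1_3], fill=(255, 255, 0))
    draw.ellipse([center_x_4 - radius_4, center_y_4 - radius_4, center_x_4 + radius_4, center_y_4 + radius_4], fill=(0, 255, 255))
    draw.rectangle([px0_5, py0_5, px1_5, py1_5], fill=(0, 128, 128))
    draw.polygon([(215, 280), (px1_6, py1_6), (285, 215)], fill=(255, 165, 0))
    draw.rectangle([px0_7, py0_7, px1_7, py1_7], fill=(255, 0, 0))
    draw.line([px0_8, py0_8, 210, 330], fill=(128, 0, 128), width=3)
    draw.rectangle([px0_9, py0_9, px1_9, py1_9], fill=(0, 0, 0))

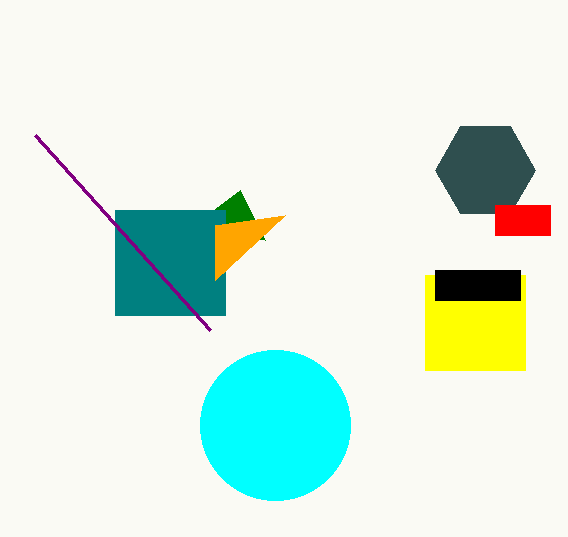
px2_1 = 265; py2_1 = 240; center_x_2 = 485; center_y_2 = 170; radius_2 = 50; px0_3 = 425; py0_3 = 275; px1_3 = 525; py1_3 = 370; center_x_4 = 275; center_y_4 = 425; radius_4 = 75; px0_5 = 115; py0_5 = 210; px1_5 = 225; py1_5 = 315; px1_6 = 215; py1_6 = 225; px0_7 = 495; py0_7 = 205; px1_7 = 550; py1_7 = 235; px0_8 = 35; py0_8 = 135; px0_9 = 435; py0_9 = 270; px1_9 = 520; py1_9 = 300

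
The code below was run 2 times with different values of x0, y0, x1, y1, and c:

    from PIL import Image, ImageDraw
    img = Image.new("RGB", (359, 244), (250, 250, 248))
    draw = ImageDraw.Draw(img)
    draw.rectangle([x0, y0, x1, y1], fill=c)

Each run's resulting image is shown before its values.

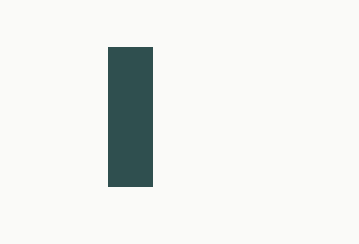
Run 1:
x0 = 108
y0 = 47
x1 = 152
y1 = 186
c = 'darkslategray'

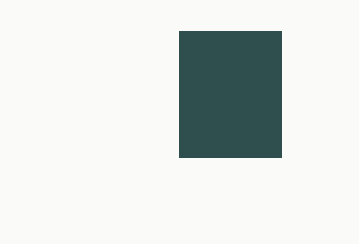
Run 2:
x0 = 179
y0 = 31
x1 = 281
y1 = 157
c = 'darkslategray'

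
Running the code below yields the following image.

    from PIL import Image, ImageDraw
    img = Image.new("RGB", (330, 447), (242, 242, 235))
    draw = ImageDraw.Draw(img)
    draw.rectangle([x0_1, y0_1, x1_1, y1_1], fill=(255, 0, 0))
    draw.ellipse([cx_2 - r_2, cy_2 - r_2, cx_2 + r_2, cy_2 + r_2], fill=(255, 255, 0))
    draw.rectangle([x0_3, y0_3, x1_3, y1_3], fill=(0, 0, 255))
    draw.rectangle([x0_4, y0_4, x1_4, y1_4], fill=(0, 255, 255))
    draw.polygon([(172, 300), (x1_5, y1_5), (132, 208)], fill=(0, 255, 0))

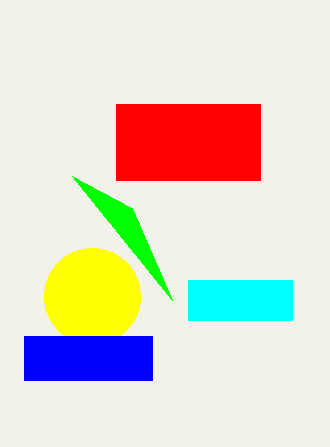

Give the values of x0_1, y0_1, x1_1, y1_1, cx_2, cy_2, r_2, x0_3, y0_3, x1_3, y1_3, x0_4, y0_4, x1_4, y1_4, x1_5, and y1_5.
x0_1 = 116; y0_1 = 104; x1_1 = 260; y1_1 = 180; cx_2 = 92; cy_2 = 296; r_2 = 48; x0_3 = 24; y0_3 = 336; x1_3 = 152; y1_3 = 380; x0_4 = 188; y0_4 = 280; x1_4 = 292; y1_4 = 320; x1_5 = 72; y1_5 = 176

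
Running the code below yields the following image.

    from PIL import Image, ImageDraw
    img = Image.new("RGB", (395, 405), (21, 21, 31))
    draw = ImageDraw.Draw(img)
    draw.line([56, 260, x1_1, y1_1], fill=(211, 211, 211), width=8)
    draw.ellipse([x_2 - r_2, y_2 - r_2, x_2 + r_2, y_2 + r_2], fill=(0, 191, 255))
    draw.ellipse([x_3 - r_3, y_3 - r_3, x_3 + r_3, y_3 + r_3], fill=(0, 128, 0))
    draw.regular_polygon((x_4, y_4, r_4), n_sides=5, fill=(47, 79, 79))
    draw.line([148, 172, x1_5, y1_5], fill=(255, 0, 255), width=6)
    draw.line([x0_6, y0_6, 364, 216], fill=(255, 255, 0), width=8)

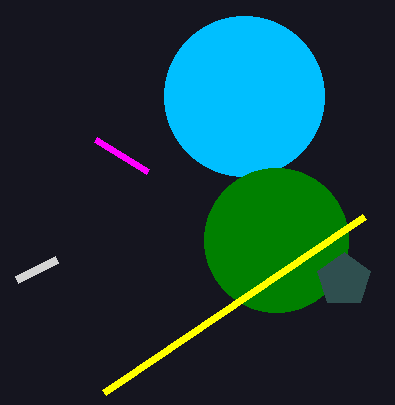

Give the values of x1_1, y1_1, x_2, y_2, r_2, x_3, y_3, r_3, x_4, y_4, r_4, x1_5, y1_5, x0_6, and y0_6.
x1_1 = 16
y1_1 = 280
x_2 = 244
y_2 = 96
r_2 = 80
x_3 = 276
y_3 = 240
r_3 = 72
x_4 = 344
y_4 = 280
r_4 = 28
x1_5 = 96
y1_5 = 140
x0_6 = 104
y0_6 = 392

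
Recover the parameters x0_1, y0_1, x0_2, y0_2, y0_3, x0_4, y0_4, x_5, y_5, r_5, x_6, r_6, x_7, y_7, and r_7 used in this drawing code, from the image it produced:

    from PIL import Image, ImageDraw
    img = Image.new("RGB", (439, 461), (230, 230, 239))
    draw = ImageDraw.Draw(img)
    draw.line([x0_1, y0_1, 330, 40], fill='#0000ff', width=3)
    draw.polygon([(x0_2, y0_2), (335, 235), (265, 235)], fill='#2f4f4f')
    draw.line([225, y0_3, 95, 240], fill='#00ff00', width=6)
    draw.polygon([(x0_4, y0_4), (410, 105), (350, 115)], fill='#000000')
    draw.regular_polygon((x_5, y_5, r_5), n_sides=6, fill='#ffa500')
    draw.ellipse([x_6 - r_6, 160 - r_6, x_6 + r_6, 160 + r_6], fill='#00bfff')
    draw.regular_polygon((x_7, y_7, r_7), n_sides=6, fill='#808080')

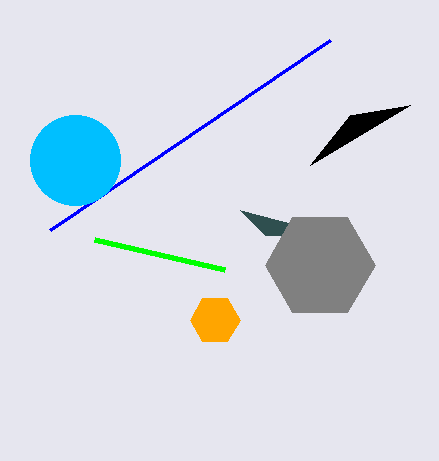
x0_1 = 50, y0_1 = 230, x0_2 = 240, y0_2 = 210, y0_3 = 270, x0_4 = 310, y0_4 = 165, x_5 = 215, y_5 = 320, r_5 = 25, x_6 = 75, r_6 = 45, x_7 = 320, y_7 = 265, r_7 = 55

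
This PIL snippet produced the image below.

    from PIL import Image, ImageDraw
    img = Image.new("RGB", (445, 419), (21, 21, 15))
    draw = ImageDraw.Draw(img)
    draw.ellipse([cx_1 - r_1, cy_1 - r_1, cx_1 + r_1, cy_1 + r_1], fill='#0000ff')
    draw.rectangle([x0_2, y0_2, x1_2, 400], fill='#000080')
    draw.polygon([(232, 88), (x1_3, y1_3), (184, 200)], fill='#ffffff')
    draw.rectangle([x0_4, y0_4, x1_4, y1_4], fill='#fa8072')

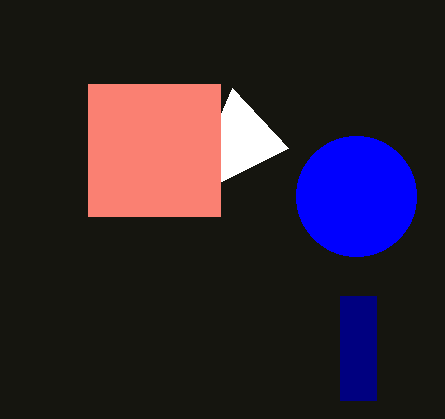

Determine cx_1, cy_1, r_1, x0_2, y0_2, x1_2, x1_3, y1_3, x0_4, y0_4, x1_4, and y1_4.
cx_1 = 356; cy_1 = 196; r_1 = 60; x0_2 = 340; y0_2 = 296; x1_2 = 376; x1_3 = 288; y1_3 = 148; x0_4 = 88; y0_4 = 84; x1_4 = 220; y1_4 = 216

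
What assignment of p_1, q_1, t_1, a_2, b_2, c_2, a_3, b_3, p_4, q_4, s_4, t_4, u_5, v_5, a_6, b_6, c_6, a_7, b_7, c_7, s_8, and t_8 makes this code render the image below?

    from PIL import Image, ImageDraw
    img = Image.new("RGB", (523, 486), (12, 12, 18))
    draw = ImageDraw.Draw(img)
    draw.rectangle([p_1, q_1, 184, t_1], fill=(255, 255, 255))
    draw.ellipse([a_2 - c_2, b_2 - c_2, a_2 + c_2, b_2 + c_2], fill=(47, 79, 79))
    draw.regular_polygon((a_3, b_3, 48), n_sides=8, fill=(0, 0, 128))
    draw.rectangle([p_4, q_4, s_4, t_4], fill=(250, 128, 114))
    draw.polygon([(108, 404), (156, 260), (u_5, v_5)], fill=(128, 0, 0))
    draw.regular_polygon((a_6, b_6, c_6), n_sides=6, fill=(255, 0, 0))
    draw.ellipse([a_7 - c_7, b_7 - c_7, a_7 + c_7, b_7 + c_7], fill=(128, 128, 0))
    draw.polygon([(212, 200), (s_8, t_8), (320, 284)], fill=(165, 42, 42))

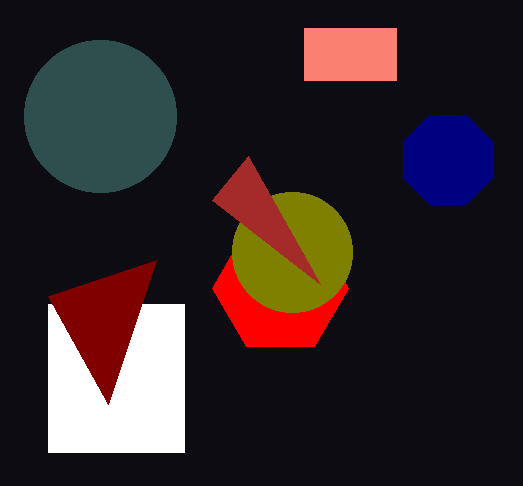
p_1 = 48
q_1 = 304
t_1 = 452
a_2 = 100
b_2 = 116
c_2 = 76
a_3 = 448
b_3 = 160
p_4 = 304
q_4 = 28
s_4 = 396
t_4 = 80
u_5 = 48
v_5 = 296
a_6 = 280
b_6 = 288
c_6 = 68
a_7 = 292
b_7 = 252
c_7 = 60
s_8 = 248
t_8 = 156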